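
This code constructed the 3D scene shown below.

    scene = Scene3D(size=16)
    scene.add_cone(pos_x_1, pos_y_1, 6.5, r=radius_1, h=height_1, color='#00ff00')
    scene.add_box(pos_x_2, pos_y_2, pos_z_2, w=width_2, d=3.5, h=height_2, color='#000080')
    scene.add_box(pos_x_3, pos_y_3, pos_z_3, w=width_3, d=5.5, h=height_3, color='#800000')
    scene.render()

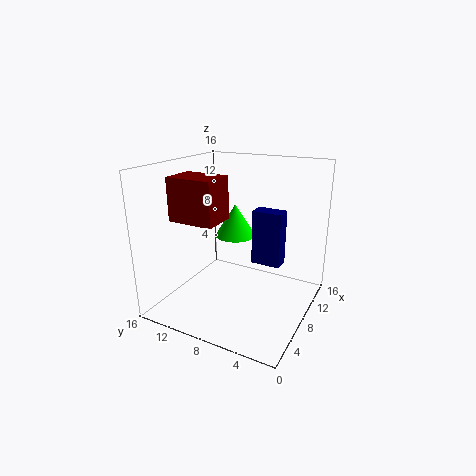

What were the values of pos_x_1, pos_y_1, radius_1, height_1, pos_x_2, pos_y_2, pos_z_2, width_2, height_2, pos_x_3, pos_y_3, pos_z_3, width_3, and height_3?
pos_x_1 = 12; pos_y_1 = 10.5; radius_1 = 2.5; height_1 = 4; pos_x_2 = 10.5; pos_y_2 = 4; pos_z_2 = 4; width_2 = 2; height_2 = 6.5; pos_x_3 = 5.5; pos_y_3 = 10; pos_z_3 = 9.5; width_3 = 4; height_3 = 5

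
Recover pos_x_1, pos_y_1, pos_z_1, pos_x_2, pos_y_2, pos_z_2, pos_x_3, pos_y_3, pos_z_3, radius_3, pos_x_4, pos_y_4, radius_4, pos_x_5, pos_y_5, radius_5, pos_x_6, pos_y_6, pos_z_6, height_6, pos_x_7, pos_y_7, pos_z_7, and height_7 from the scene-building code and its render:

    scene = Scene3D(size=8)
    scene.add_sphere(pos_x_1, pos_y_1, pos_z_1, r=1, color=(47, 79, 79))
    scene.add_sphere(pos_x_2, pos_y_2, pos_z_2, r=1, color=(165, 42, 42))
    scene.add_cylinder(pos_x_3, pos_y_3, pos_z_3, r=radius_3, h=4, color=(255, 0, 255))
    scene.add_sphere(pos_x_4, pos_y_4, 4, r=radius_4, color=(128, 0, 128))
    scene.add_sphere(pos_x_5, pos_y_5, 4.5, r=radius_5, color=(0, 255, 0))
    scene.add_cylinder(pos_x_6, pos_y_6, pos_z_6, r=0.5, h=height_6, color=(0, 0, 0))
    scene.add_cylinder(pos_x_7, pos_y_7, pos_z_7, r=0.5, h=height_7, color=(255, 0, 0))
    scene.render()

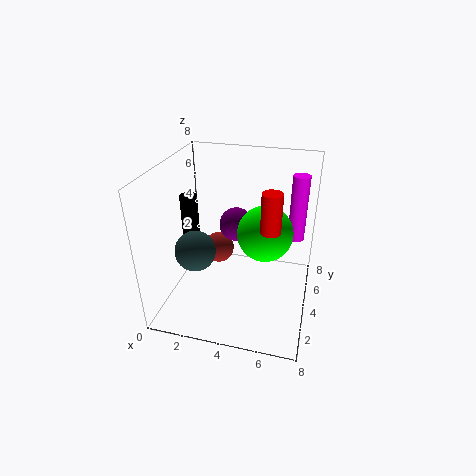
pos_x_1 = 2.5; pos_y_1 = 1.5; pos_z_1 = 4.5; pos_x_2 = 2; pos_y_2 = 6.5; pos_z_2 = 1.5; pos_x_3 = 7; pos_y_3 = 6.5; pos_z_3 = 3; radius_3 = 0.5; pos_x_4 = 3.5; pos_y_4 = 5.5; radius_4 = 1; pos_x_5 = 5.5; pos_y_5 = 4; radius_5 = 1.5; pos_x_6 = 1; pos_y_6 = 4.5; pos_z_6 = 3; height_6 = 3; pos_x_7 = 6; pos_y_7 = 2.5; pos_z_7 = 5.5; height_7 = 2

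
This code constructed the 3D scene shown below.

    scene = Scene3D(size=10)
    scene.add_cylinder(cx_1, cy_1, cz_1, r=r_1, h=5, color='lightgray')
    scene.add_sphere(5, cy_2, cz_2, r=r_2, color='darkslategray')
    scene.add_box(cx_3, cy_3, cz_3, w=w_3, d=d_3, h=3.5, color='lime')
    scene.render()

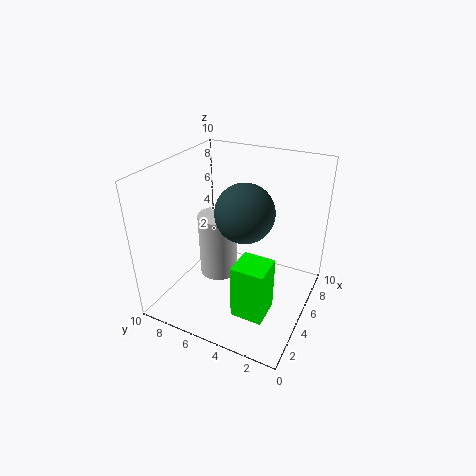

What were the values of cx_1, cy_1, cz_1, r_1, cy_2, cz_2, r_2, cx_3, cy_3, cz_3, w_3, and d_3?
cx_1 = 6.5; cy_1 = 7.5; cz_1 = 0.5; r_1 = 1.5; cy_2 = 4.5; cz_2 = 7; r_2 = 2; cx_3 = 1; cy_3 = 1.5; cz_3 = 2; w_3 = 2; d_3 = 2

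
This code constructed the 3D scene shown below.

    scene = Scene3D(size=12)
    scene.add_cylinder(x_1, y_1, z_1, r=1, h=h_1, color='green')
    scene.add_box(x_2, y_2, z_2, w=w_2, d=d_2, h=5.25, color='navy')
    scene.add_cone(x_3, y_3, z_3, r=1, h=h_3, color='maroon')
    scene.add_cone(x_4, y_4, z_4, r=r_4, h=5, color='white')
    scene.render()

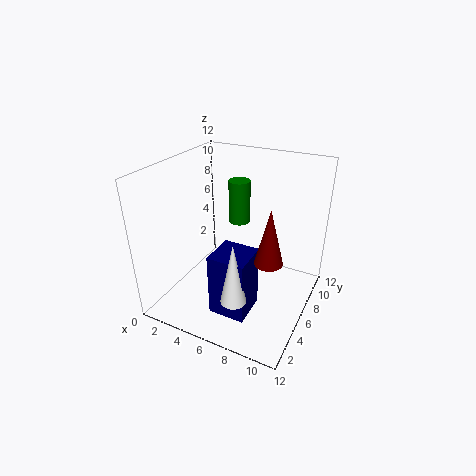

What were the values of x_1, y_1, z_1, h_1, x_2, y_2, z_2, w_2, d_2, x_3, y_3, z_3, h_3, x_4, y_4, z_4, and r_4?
x_1 = 4.25; y_1 = 9.75; z_1 = 5.5; h_1 = 4; x_2 = 5.25; y_2 = 2.25; z_2 = 0.75; w_2 = 3; d_2 = 3; x_3 = 10; y_3 = 2.75; z_3 = 6.75; h_3 = 4; x_4 = 7.5; y_4 = 2.25; z_4 = 2.75; r_4 = 1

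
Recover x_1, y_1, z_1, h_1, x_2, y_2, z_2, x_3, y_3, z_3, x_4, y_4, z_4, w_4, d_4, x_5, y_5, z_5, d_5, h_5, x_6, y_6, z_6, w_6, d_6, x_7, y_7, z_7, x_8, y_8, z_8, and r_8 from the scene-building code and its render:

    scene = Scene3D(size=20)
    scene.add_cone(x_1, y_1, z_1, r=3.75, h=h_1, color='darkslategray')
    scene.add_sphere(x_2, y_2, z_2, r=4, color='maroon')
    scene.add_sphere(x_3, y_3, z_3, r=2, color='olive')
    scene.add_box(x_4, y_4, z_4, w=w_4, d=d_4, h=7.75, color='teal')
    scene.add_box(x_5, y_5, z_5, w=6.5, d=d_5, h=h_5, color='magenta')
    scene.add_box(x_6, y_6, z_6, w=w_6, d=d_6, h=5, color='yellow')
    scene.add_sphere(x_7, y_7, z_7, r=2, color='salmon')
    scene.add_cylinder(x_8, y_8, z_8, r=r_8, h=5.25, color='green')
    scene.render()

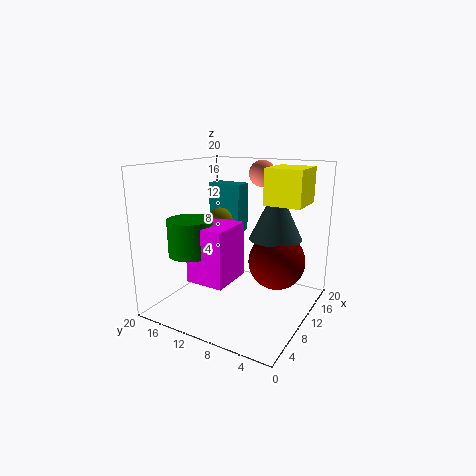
x_1 = 13.75
y_1 = 6
z_1 = 9.5
h_1 = 7.75
x_2 = 12.75
y_2 = 5.25
z_2 = 6.5
x_3 = 14.25
y_3 = 15.75
z_3 = 10.75
x_4 = 15.75
y_4 = 13.25
z_4 = 8.5
w_4 = 3
d_4 = 5.5
x_5 = 6.5
y_5 = 10.75
z_5 = 3.25
d_5 = 5.75
h_5 = 8.25
x_6 = 12
y_6 = 2
z_6 = 14.5
w_6 = 5.75
d_6 = 5.25
x_7 = 17.75
y_7 = 10.25
z_7 = 18
x_8 = 8
y_8 = 16.75
z_8 = 7
r_8 = 3.25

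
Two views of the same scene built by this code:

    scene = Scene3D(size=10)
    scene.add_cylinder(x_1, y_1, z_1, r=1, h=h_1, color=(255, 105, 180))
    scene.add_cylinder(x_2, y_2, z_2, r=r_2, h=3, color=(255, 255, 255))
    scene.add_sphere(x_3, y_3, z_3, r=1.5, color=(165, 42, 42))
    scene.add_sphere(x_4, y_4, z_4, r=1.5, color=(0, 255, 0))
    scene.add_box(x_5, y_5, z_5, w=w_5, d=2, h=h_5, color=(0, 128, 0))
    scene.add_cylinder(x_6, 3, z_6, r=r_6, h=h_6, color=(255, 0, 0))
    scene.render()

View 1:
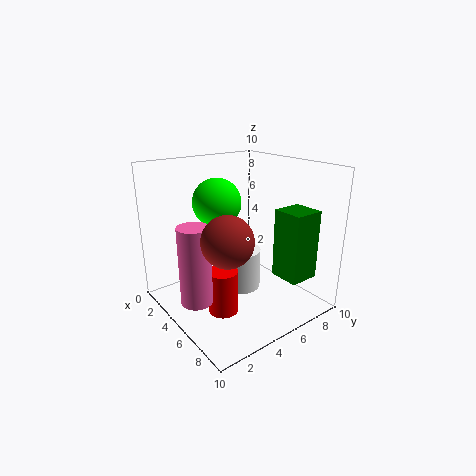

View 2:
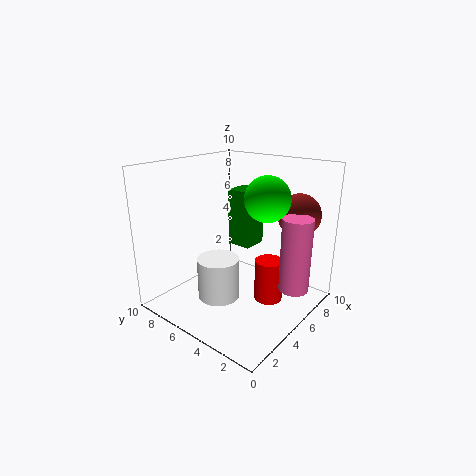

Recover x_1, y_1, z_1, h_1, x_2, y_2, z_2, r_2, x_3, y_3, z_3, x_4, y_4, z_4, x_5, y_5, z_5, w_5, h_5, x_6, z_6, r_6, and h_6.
x_1 = 6
y_1 = 1
z_1 = 2
h_1 = 5
x_2 = 4
y_2 = 6
z_2 = 0.5
r_2 = 1.5
x_3 = 8
y_3 = 2
z_3 = 6.5
x_4 = 5.5
y_4 = 3
z_4 = 8
x_5 = 7.5
y_5 = 6
z_5 = 3
w_5 = 2
h_5 = 4.5
x_6 = 6
z_6 = 0.5
r_6 = 1
h_6 = 3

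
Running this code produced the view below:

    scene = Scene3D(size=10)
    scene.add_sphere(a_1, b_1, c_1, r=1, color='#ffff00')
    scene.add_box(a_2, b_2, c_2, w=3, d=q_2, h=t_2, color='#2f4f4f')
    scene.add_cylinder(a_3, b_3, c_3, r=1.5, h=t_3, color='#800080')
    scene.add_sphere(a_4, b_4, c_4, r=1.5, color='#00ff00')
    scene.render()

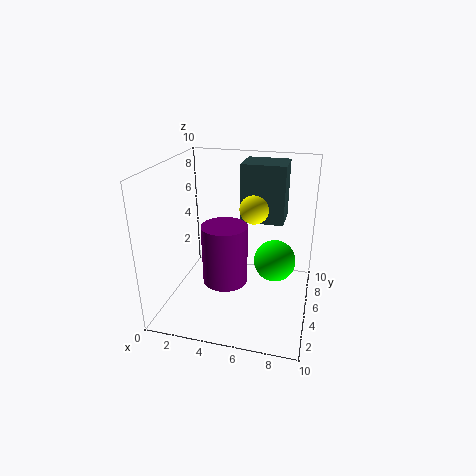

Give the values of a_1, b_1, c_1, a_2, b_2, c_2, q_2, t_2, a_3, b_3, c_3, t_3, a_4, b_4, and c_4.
a_1 = 6, b_1 = 5.5, c_1 = 7, a_2 = 5, b_2 = 5.5, c_2 = 6, q_2 = 2.5, t_2 = 4, a_3 = 4.5, b_3 = 3.5, c_3 = 2.5, t_3 = 4, a_4 = 7.5, b_4 = 6, c_4 = 3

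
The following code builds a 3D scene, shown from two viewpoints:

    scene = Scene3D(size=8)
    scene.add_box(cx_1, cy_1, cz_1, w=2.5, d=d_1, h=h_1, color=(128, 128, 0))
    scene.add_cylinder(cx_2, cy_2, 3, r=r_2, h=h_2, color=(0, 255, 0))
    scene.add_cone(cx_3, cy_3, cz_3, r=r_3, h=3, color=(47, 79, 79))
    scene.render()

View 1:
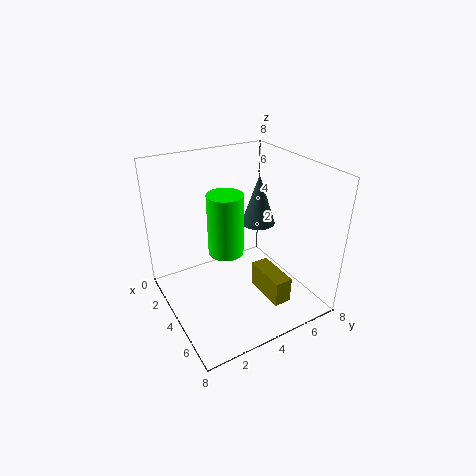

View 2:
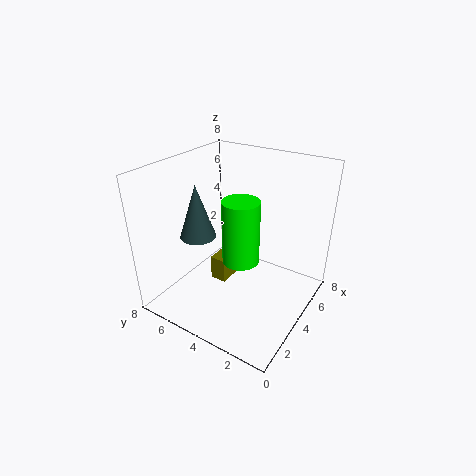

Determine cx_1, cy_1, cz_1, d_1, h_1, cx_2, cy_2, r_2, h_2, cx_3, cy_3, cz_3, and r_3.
cx_1 = 4, cy_1 = 5, cz_1 = 0.5, d_1 = 1, h_1 = 1.5, cx_2 = 3.5, cy_2 = 3.5, r_2 = 1, h_2 = 3.5, cx_3 = 3, cy_3 = 6, cz_3 = 4, r_3 = 1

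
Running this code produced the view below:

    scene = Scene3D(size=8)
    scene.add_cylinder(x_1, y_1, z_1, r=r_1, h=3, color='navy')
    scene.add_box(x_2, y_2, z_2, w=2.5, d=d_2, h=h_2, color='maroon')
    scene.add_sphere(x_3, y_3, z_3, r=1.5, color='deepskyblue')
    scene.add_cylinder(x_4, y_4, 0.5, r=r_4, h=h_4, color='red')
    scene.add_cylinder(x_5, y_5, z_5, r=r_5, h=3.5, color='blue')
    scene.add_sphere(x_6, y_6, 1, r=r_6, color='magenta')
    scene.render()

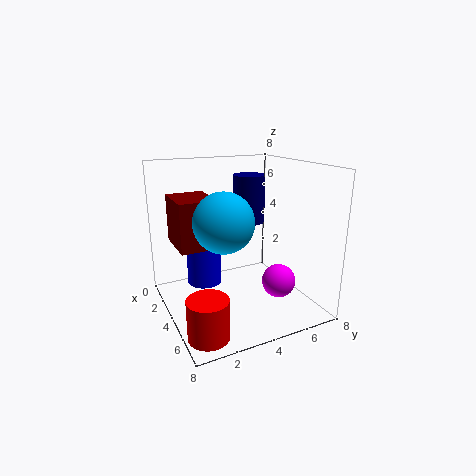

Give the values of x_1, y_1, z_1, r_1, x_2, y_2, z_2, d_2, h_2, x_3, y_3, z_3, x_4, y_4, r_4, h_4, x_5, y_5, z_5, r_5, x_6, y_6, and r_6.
x_1 = 1.5; y_1 = 6; z_1 = 4; r_1 = 1; x_2 = 2.5; y_2 = 0.5; z_2 = 4; d_2 = 2; h_2 = 2.5; x_3 = 5.5; y_3 = 2.5; z_3 = 5.5; x_4 = 7; y_4 = 1; r_4 = 1; h_4 = 2; x_5 = 2.5; y_5 = 2.5; z_5 = 1; r_5 = 1; x_6 = 4.5; y_6 = 6.5; r_6 = 1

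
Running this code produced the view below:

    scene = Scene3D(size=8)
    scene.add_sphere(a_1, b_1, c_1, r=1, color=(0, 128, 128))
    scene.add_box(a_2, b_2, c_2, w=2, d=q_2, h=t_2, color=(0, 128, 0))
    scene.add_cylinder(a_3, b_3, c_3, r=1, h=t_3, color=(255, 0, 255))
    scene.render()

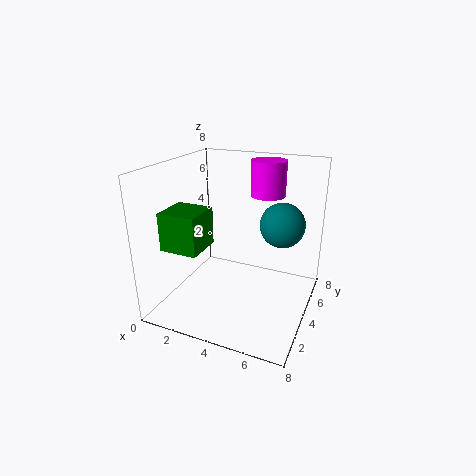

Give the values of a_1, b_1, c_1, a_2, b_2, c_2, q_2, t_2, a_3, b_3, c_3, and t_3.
a_1 = 7; b_1 = 2; c_1 = 6; a_2 = 1; b_2 = 1; c_2 = 4; q_2 = 2; t_2 = 2; a_3 = 5; b_3 = 6; c_3 = 6; t_3 = 2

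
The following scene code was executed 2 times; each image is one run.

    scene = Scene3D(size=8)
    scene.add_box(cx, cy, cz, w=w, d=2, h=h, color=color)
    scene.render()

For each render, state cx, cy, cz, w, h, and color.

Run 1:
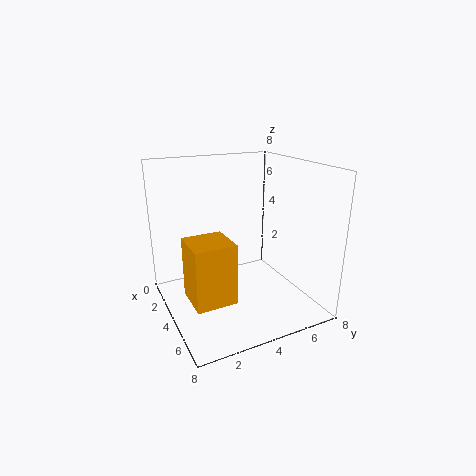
cx = 5, cy = 0.5, cz = 2, w = 2, h = 3, color = 'orange'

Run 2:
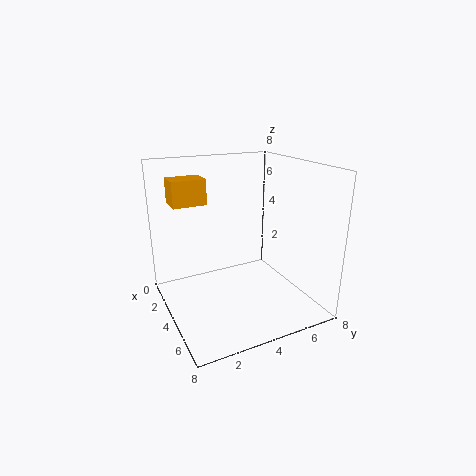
cx = 0.5, cy = 1, cz = 5.5, w = 1.5, h = 1.5, color = 'orange'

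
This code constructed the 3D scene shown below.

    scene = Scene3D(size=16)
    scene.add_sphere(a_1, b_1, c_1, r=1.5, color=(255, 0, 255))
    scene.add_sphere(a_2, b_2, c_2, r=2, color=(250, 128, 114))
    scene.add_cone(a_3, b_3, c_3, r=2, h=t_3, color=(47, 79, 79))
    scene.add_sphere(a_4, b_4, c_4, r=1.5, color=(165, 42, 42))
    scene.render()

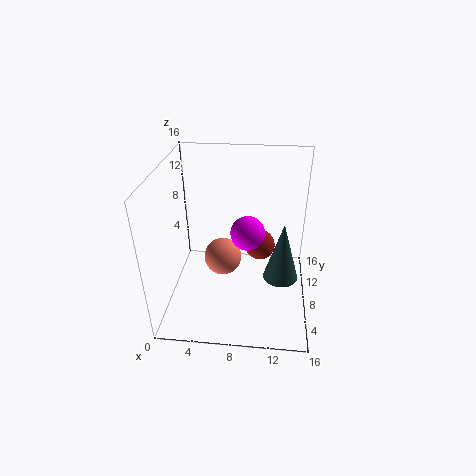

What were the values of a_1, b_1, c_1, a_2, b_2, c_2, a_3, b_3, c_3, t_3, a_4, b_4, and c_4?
a_1 = 9.5, b_1 = 2, c_1 = 12.5, a_2 = 6.5, b_2 = 6.5, c_2 = 6.5, a_3 = 13, b_3 = 8, c_3 = 3, t_3 = 7, a_4 = 10.5, b_4 = 5.5, c_4 = 9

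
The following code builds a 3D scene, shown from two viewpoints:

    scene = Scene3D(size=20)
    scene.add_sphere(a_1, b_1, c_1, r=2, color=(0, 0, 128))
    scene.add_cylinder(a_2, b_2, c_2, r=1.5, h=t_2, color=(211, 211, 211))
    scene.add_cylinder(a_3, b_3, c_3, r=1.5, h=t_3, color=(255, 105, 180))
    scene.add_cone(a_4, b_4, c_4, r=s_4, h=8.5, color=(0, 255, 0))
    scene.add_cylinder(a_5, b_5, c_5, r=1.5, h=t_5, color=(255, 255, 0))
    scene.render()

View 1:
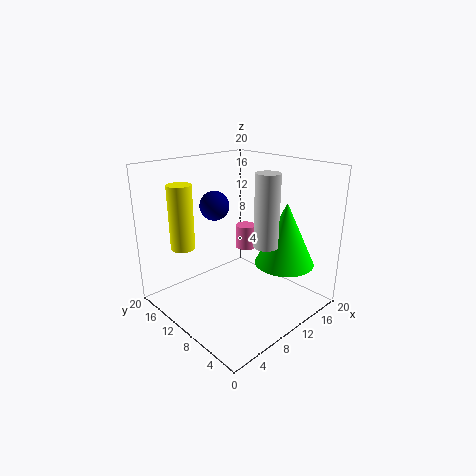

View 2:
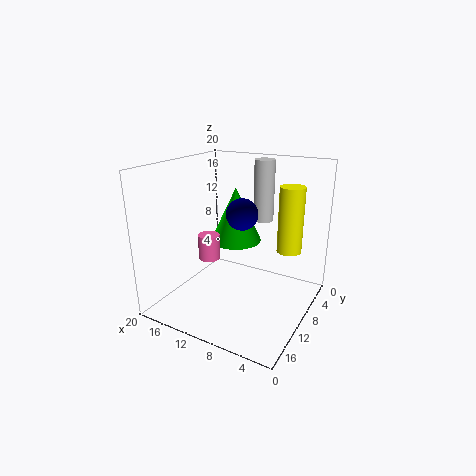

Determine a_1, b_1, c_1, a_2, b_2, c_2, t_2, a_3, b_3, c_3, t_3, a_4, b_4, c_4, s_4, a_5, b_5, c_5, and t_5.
a_1 = 8; b_1 = 12.5; c_1 = 14.5; a_2 = 9; b_2 = 4; c_2 = 11; t_2 = 9; a_3 = 13.5; b_3 = 12; c_3 = 7; t_3 = 3.5; a_4 = 13.5; b_4 = 4.5; c_4 = 7; s_4 = 4; a_5 = 2; b_5 = 11.5; c_5 = 10.5; t_5 = 8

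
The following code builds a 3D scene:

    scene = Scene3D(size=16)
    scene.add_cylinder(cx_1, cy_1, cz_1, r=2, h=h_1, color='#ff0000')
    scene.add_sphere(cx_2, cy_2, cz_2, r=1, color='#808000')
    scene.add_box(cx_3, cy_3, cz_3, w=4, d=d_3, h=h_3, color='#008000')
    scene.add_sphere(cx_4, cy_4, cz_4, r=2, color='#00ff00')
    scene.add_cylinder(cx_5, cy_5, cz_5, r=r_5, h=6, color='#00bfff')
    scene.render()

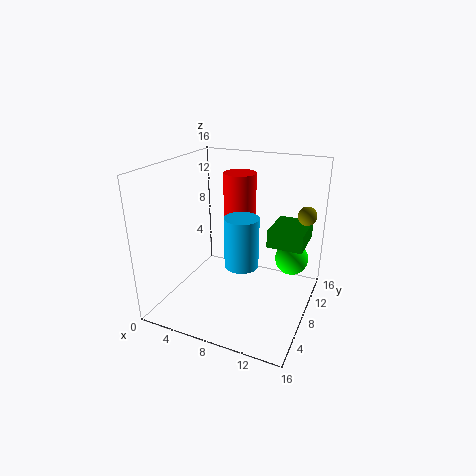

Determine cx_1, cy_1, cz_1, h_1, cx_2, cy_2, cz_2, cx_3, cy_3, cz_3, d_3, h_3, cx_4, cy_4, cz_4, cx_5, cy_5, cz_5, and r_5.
cx_1 = 6, cy_1 = 13, cz_1 = 6, h_1 = 8, cx_2 = 15, cy_2 = 10, cz_2 = 11, cx_3 = 11, cy_3 = 9, cz_3 = 7, d_3 = 5, h_3 = 2, cx_4 = 13, cy_4 = 13, cz_4 = 4, cx_5 = 8, cy_5 = 9, cz_5 = 4, r_5 = 2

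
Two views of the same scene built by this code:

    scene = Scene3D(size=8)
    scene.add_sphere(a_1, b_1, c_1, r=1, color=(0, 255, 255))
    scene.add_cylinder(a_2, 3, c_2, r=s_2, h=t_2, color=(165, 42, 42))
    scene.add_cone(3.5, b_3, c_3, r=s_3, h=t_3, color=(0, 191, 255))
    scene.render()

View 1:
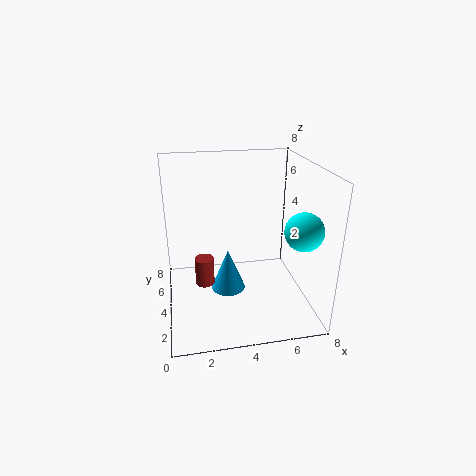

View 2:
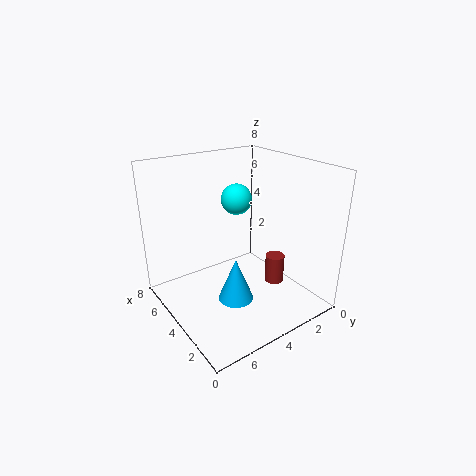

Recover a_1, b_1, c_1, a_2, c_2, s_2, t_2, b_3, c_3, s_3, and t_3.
a_1 = 7, b_1 = 2, c_1 = 5, a_2 = 2, c_2 = 2, s_2 = 0.5, t_2 = 1.5, b_3 = 4.5, c_3 = 0.5, s_3 = 1, t_3 = 2.5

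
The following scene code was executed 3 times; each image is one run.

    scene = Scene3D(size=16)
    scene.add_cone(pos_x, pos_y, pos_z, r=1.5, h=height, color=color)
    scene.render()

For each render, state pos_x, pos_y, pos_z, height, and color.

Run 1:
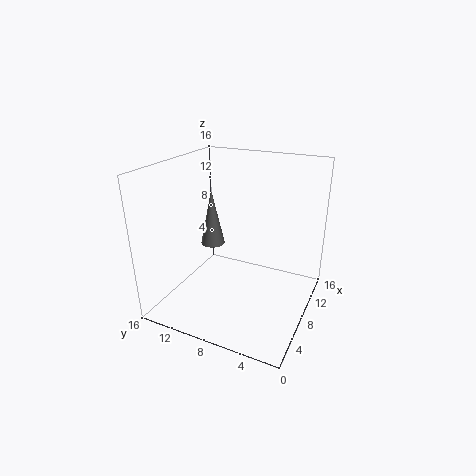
pos_x = 11; pos_y = 13; pos_z = 5; height = 7; color = 'gray'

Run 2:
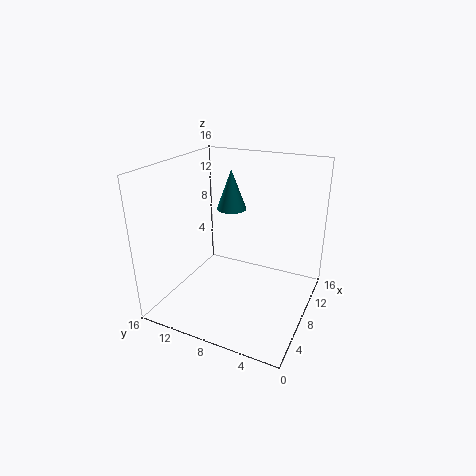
pos_x = 6.5; pos_y = 8; pos_z = 12; height = 4; color = 'teal'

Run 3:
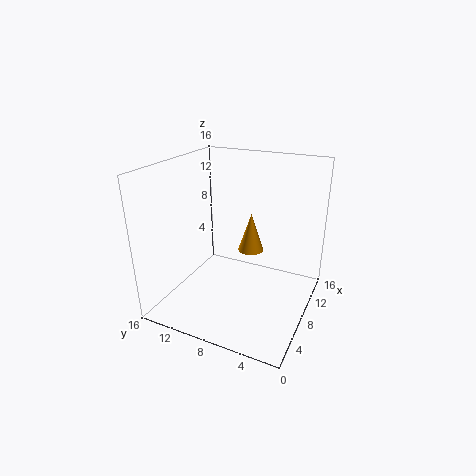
pos_x = 10.5; pos_y = 7.5; pos_z = 5.5; height = 4.5; color = 'orange'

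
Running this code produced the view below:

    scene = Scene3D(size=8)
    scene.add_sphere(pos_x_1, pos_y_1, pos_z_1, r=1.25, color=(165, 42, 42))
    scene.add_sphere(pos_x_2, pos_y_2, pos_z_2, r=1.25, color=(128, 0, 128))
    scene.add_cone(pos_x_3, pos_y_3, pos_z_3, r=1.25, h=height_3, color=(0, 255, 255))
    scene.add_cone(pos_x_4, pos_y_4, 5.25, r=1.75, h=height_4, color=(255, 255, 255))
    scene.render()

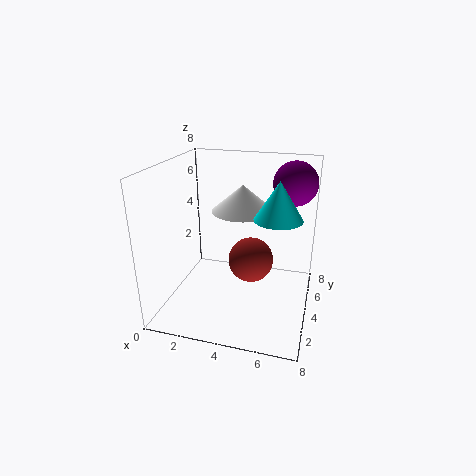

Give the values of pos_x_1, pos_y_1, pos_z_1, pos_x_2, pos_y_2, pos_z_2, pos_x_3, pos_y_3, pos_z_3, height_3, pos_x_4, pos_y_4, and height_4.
pos_x_1 = 4.75, pos_y_1 = 4, pos_z_1 = 2.75, pos_x_2 = 6.75, pos_y_2 = 6, pos_z_2 = 6.75, pos_x_3 = 6.25, pos_y_3 = 3.5, pos_z_3 = 5.5, height_3 = 2, pos_x_4 = 4, pos_y_4 = 5, height_4 = 1.5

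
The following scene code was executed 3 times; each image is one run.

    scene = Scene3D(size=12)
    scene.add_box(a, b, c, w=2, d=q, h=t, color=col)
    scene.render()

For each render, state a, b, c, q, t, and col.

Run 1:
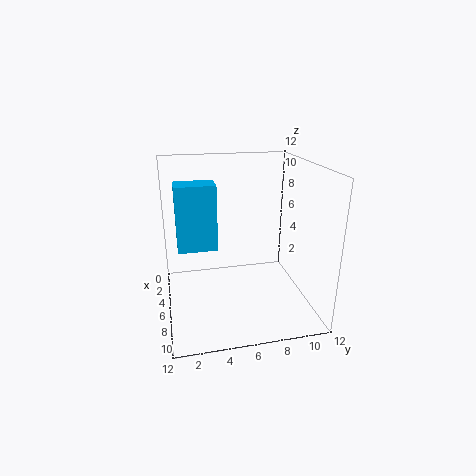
a = 6, b = 1, c = 6, q = 3, t = 5, col = 'deepskyblue'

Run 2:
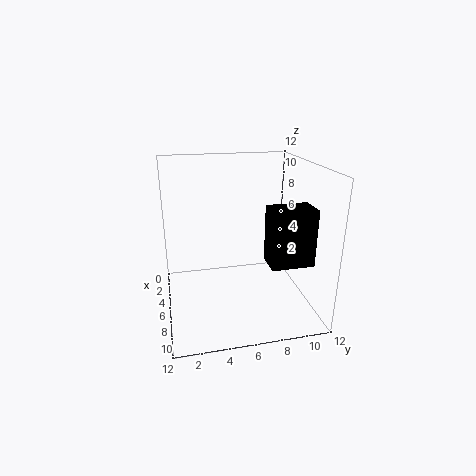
a = 10, b = 7, c = 6, q = 3, t = 4, col = 'black'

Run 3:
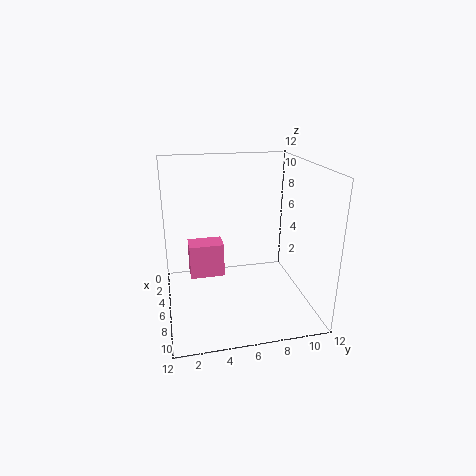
a = 3, b = 2, c = 2, q = 3, t = 3, col = 'hotpink'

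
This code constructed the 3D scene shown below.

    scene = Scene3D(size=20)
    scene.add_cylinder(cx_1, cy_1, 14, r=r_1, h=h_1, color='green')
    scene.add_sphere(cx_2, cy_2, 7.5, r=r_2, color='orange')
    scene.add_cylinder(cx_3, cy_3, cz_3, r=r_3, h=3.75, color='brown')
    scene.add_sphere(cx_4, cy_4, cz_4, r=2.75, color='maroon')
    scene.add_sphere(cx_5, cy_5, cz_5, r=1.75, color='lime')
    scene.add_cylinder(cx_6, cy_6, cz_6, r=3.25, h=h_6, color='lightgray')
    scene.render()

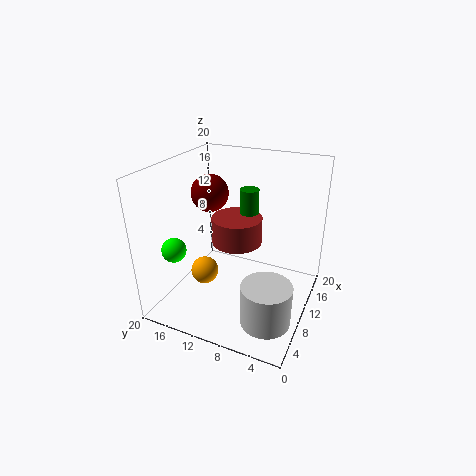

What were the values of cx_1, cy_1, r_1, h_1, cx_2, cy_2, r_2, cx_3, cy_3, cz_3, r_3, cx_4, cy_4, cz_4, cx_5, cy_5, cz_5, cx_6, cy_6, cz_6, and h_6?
cx_1 = 10.25
cy_1 = 8.5
r_1 = 1.25
h_1 = 3.25
cx_2 = 4.5
cy_2 = 12.25
r_2 = 1.75
cx_3 = 10.75
cy_3 = 10.5
cz_3 = 9
r_3 = 3.5
cx_4 = 12.75
cy_4 = 15.75
cz_4 = 14.75
cx_5 = 6.25
cy_5 = 18.25
cz_5 = 8
cx_6 = 4.75
cy_6 = 3.75
cz_6 = 1.75
h_6 = 5.5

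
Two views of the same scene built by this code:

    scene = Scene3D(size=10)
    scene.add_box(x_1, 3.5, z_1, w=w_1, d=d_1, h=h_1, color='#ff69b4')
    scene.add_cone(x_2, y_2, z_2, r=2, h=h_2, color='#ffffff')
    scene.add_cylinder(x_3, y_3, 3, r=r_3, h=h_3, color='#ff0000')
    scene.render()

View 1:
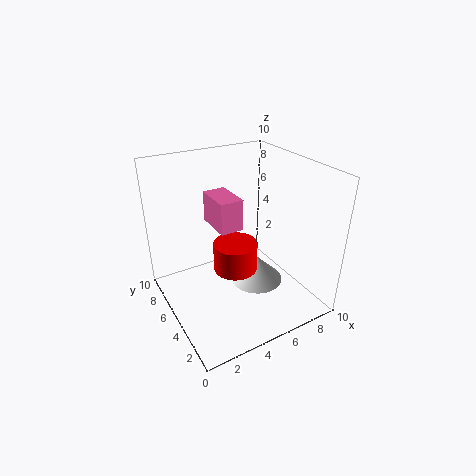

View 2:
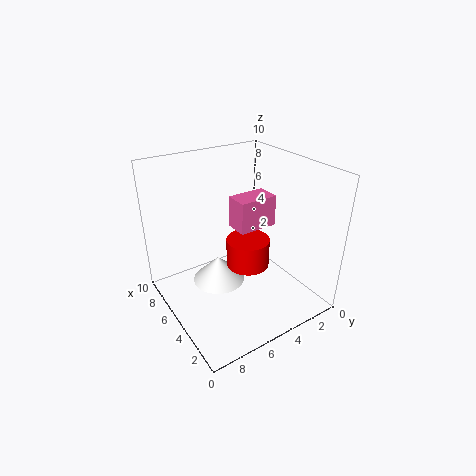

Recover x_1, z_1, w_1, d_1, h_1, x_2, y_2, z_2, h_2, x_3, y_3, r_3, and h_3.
x_1 = 3; z_1 = 6.5; w_1 = 1.5; d_1 = 2.5; h_1 = 2; x_2 = 7; y_2 = 5.5; z_2 = 0.5; h_2 = 2; x_3 = 4.5; y_3 = 4.5; r_3 = 1.5; h_3 = 2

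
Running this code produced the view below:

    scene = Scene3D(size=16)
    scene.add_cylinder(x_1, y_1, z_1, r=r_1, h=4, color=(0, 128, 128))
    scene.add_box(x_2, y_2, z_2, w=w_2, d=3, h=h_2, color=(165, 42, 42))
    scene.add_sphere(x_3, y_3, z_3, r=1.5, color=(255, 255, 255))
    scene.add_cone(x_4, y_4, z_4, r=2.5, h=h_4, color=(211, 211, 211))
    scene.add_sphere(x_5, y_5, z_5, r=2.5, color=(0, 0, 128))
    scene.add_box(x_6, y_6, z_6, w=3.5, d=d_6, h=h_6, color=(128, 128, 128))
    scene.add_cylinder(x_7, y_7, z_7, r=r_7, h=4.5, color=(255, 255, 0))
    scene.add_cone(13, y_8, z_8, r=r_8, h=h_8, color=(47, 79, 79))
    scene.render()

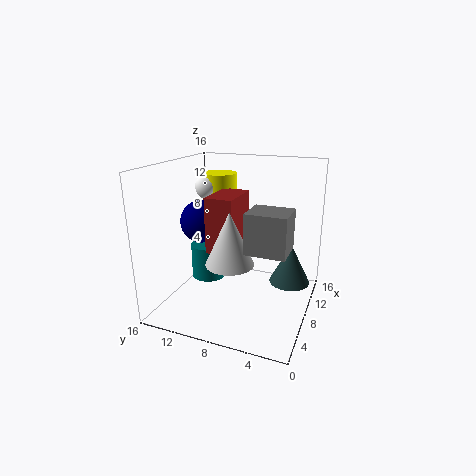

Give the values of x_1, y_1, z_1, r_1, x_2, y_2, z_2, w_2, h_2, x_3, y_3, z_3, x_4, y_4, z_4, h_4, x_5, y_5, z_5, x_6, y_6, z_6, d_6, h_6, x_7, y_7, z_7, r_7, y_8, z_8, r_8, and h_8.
x_1 = 8.5; y_1 = 12; z_1 = 2.5; r_1 = 2; x_2 = 5; y_2 = 7.5; z_2 = 7; w_2 = 5; h_2 = 6; x_3 = 10; y_3 = 12.5; z_3 = 13; x_4 = 4.5; y_4 = 7.5; z_4 = 6.5; h_4 = 5.5; x_5 = 9; y_5 = 13; z_5 = 9; x_6 = 3; y_6 = 1.5; z_6 = 8.5; d_6 = 4; h_6 = 4; x_7 = 11; y_7 = 11.5; z_7 = 10; r_7 = 2; y_8 = 3; z_8 = 1; r_8 = 2.5; h_8 = 5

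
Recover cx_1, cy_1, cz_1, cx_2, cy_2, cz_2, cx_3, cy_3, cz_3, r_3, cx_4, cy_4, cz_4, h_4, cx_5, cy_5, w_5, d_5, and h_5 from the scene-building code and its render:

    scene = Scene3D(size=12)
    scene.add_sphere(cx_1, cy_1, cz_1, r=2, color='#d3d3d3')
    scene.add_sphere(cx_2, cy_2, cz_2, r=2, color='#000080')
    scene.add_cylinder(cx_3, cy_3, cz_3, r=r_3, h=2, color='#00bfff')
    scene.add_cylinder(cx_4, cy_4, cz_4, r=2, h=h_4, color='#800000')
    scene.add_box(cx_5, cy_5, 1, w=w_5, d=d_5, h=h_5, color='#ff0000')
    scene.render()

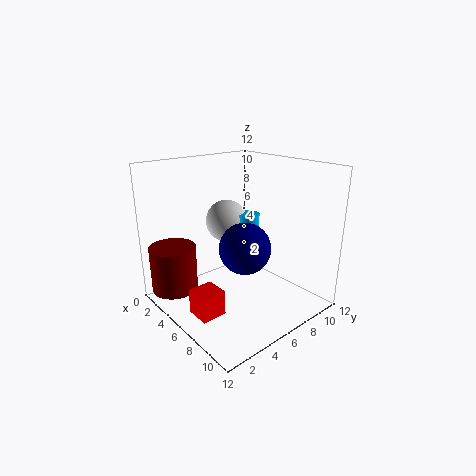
cx_1 = 2, cy_1 = 8, cz_1 = 6, cx_2 = 8, cy_2 = 5, cz_2 = 6, cx_3 = 4, cy_3 = 9, cz_3 = 5, r_3 = 1, cx_4 = 2, cy_4 = 2, cz_4 = 1, h_4 = 4, cx_5 = 6, cy_5 = 1, w_5 = 2, d_5 = 2, h_5 = 2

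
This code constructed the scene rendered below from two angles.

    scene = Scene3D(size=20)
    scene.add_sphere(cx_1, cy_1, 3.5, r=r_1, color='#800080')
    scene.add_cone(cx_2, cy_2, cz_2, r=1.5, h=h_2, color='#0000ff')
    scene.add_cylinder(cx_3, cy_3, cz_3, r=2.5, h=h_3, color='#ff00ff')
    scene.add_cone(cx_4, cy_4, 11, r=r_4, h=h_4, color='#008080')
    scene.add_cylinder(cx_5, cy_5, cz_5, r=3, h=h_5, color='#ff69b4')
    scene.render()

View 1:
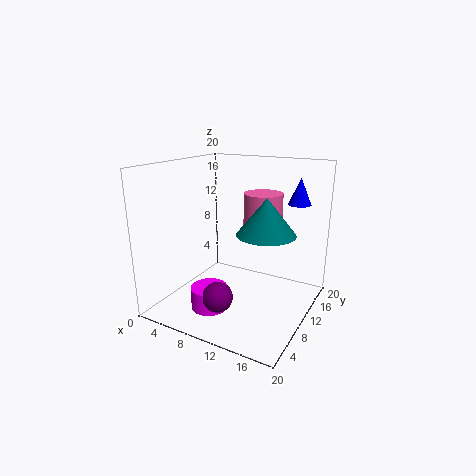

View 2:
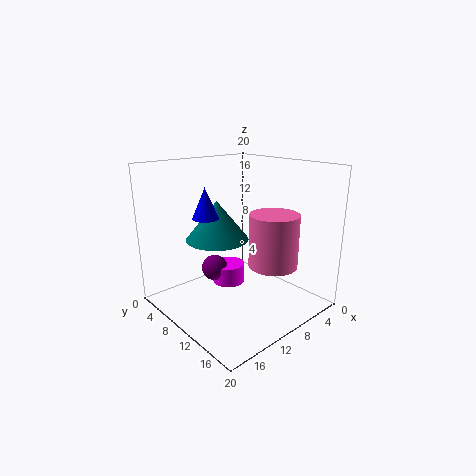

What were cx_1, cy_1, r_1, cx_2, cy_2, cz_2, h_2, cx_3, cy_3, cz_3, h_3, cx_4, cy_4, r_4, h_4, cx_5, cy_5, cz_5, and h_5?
cx_1 = 10, cy_1 = 4.5, r_1 = 2, cx_2 = 17.5, cy_2 = 13, cz_2 = 15, h_2 = 3.5, cx_3 = 8, cy_3 = 5.5, cz_3 = 1, h_3 = 3, cx_4 = 14, cy_4 = 10.5, r_4 = 4, h_4 = 5, cx_5 = 10.5, cy_5 = 17, cz_5 = 8.5, h_5 = 6.5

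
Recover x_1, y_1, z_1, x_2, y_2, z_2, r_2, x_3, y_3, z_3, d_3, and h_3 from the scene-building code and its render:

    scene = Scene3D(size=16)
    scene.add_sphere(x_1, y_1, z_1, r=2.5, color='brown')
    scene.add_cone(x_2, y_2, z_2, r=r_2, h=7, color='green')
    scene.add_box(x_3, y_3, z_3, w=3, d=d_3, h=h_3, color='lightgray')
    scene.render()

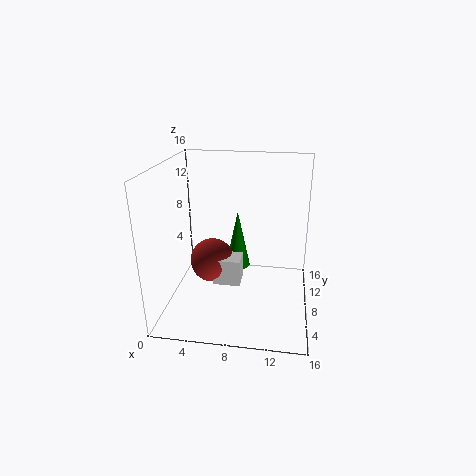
x_1 = 5, y_1 = 8, z_1 = 5, x_2 = 7.5, y_2 = 11, z_2 = 3, r_2 = 1.5, x_3 = 5.5, y_3 = 6, z_3 = 3, d_3 = 2.5, h_3 = 3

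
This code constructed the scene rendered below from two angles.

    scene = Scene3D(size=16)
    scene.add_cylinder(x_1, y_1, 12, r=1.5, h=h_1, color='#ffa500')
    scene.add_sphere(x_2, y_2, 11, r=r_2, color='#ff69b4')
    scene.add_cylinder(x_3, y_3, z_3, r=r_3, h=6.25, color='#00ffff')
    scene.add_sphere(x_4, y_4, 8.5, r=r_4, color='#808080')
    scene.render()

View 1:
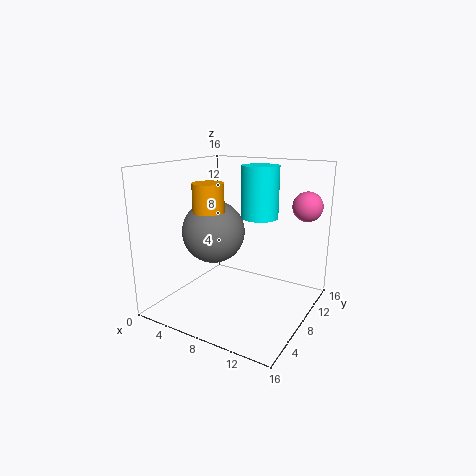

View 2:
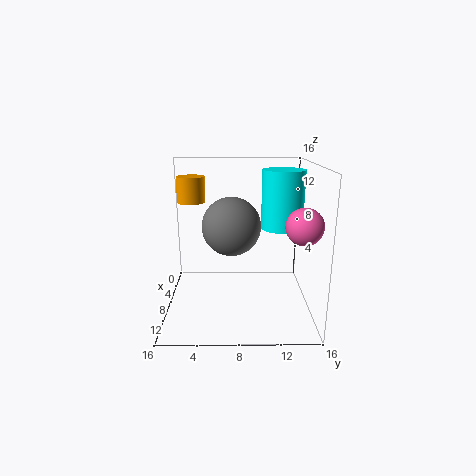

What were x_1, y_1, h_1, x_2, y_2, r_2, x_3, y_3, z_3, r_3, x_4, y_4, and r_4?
x_1 = 7.75
y_1 = 3
h_1 = 2.75
x_2 = 13.75
y_2 = 14
r_2 = 1.75
x_3 = 8.25
y_3 = 12.75
z_3 = 9.25
r_3 = 2.25
x_4 = 5.25
y_4 = 7.25
r_4 = 3.5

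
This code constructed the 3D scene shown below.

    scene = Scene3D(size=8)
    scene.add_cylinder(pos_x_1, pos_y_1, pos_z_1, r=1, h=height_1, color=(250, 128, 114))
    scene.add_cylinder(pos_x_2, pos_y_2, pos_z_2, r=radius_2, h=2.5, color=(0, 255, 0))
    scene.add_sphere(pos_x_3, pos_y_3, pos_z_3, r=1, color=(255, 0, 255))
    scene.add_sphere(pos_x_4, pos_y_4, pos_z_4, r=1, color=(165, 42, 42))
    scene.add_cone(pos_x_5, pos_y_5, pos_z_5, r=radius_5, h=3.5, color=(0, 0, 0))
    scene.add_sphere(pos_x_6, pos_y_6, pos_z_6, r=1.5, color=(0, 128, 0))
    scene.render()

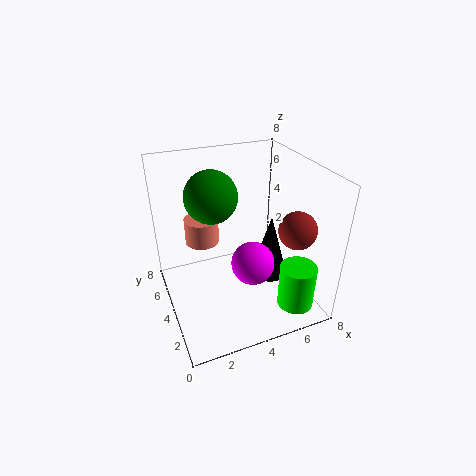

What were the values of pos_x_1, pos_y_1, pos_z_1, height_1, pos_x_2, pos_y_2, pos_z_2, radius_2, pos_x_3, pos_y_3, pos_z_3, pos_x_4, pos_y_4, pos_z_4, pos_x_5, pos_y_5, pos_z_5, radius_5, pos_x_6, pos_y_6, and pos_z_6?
pos_x_1 = 2.5
pos_y_1 = 6
pos_z_1 = 3
height_1 = 1.5
pos_x_2 = 6.5
pos_y_2 = 1.5
pos_z_2 = 0.5
radius_2 = 1
pos_x_3 = 3.5
pos_y_3 = 1
pos_z_3 = 4.5
pos_x_4 = 6.5
pos_y_4 = 2
pos_z_4 = 5
pos_x_5 = 5.5
pos_y_5 = 3
pos_z_5 = 2
radius_5 = 1
pos_x_6 = 3
pos_y_6 = 5.5
pos_z_6 = 6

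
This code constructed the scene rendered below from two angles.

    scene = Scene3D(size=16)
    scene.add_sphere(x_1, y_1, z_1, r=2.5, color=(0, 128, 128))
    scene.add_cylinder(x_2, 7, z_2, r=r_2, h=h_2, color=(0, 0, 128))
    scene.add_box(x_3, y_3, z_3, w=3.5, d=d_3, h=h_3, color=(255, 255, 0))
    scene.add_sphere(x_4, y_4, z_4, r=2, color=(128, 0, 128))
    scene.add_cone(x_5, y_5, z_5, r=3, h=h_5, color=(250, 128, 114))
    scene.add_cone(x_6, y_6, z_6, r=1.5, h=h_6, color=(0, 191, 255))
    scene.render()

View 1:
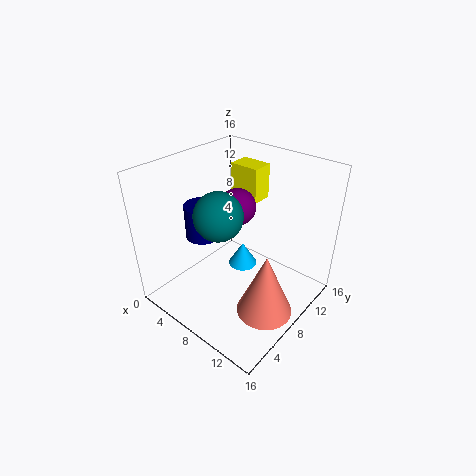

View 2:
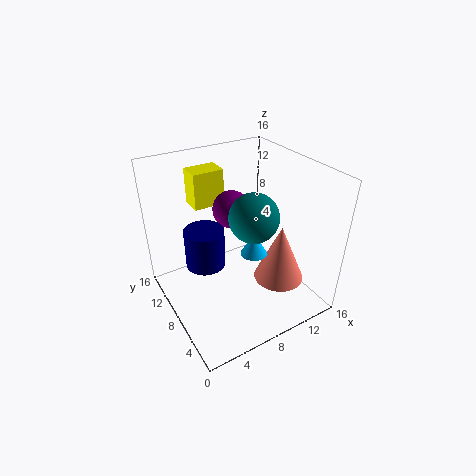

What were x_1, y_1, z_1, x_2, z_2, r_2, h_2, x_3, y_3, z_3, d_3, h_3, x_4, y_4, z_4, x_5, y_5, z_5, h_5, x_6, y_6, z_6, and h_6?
x_1 = 8, y_1 = 5, z_1 = 12, x_2 = 3.5, z_2 = 7, r_2 = 2, h_2 = 4, x_3 = 4.5, y_3 = 11, z_3 = 11, d_3 = 2.5, h_3 = 4, x_4 = 7.5, y_4 = 8.5, z_4 = 11.5, x_5 = 13, y_5 = 6.5, z_5 = 1.5, h_5 = 7, x_6 = 9.5, y_6 = 7, z_6 = 6, h_6 = 2.5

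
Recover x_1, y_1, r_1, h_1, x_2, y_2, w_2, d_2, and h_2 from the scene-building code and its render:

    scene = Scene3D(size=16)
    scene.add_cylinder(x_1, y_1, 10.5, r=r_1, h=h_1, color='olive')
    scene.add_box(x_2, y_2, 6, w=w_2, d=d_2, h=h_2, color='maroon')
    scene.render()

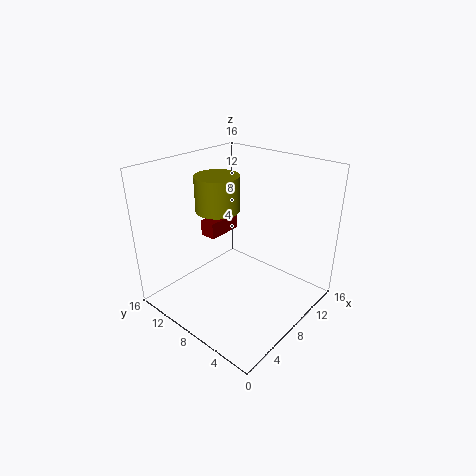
x_1 = 8
y_1 = 11
r_1 = 2.5
h_1 = 4
x_2 = 8.5
y_2 = 12.5
w_2 = 4.5
d_2 = 2
h_2 = 2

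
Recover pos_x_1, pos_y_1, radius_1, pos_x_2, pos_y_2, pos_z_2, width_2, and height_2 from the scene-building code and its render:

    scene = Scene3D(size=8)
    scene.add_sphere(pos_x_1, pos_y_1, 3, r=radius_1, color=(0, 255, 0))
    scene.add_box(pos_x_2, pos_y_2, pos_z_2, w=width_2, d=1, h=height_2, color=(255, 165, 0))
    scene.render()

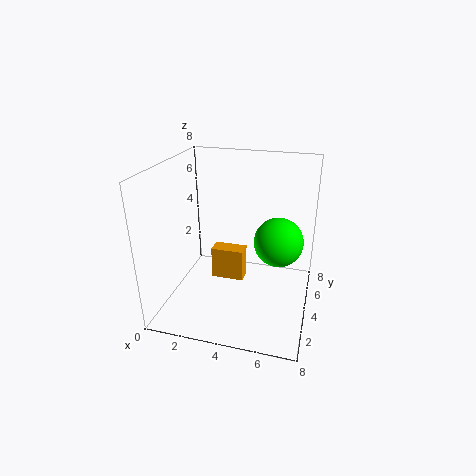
pos_x_1 = 6; pos_y_1 = 6; radius_1 = 1.5; pos_x_2 = 2; pos_y_2 = 5; pos_z_2 = 0.5; width_2 = 2; height_2 = 2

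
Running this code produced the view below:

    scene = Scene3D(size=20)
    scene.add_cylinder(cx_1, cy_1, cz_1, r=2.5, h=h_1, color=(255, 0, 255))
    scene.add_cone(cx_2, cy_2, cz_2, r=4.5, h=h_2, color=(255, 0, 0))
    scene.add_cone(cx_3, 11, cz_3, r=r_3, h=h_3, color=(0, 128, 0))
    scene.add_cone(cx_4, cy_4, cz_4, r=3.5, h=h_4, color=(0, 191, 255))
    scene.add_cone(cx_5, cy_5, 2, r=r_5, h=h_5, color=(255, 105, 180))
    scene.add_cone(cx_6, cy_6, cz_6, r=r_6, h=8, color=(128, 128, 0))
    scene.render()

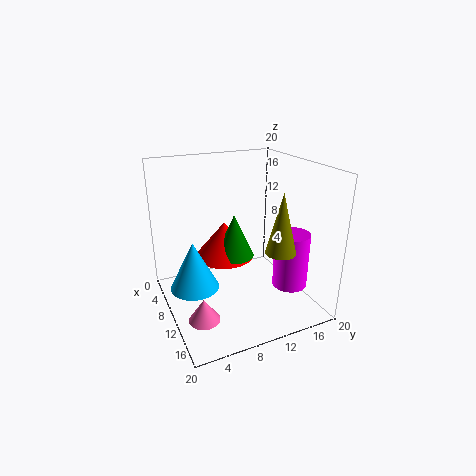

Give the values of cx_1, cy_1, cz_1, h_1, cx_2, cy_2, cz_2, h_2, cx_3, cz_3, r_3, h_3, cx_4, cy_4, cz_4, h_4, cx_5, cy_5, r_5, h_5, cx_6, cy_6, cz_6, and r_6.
cx_1 = 13
cy_1 = 17
cz_1 = 2.5
h_1 = 8
cx_2 = 5
cy_2 = 10
cz_2 = 5
h_2 = 5.5
cx_3 = 6.5
cz_3 = 5.5
r_3 = 3
h_3 = 6.5
cx_4 = 8
cy_4 = 4
cz_4 = 2.5
h_4 = 7
cx_5 = 15
cy_5 = 3
r_5 = 2
h_5 = 3
cx_6 = 15.5
cy_6 = 13.5
cz_6 = 9.5
r_6 = 2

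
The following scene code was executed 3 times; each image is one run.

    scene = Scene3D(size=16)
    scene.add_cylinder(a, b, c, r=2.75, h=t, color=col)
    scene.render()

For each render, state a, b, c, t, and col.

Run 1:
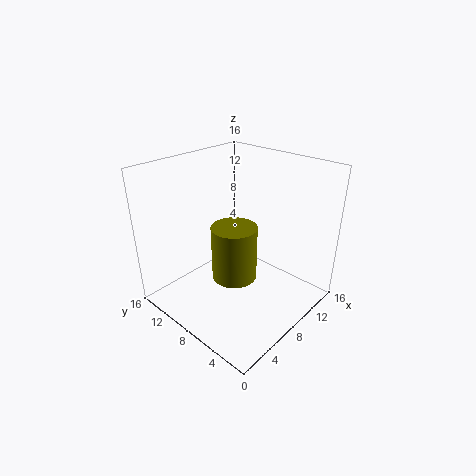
a = 9.25; b = 9.75; c = 1.5; t = 6.75; col = 'olive'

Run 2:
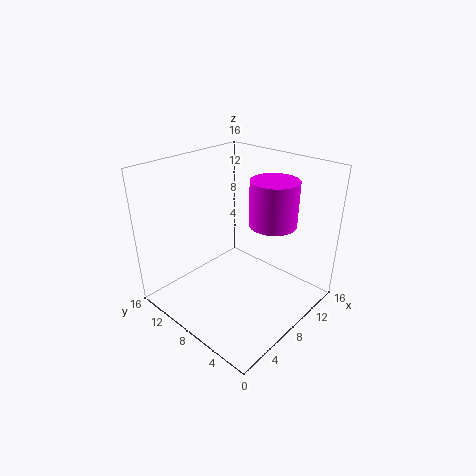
a = 12; b = 6.25; c = 8.75; t = 5.25; col = 'magenta'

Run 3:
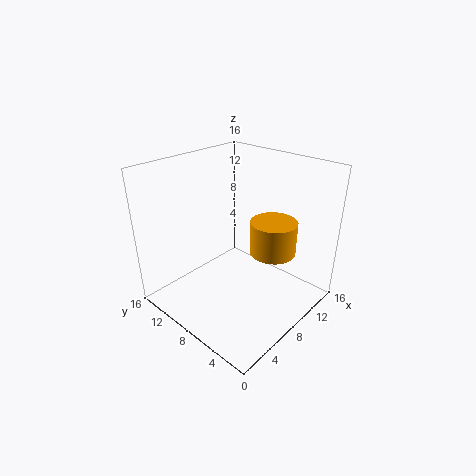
a = 12.25; b = 6.25; c = 5; t = 4; col = 'orange'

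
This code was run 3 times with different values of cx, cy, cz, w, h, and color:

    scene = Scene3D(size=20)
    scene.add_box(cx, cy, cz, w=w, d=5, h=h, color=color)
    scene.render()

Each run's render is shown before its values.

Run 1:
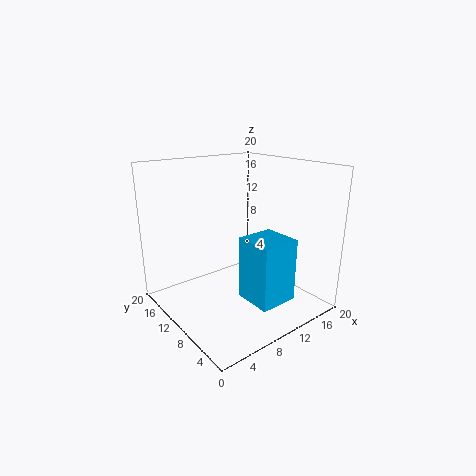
cx = 7
cy = 1
cz = 4
w = 5
h = 8
color = 'deepskyblue'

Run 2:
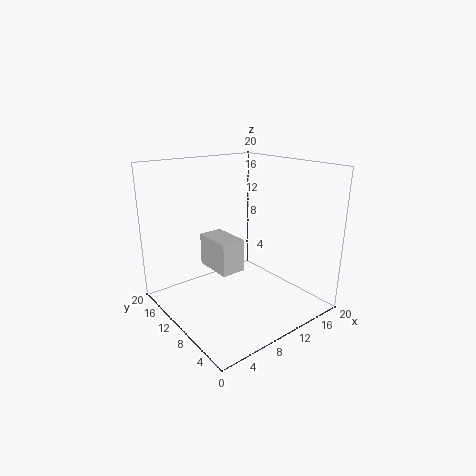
cx = 4
cy = 5
cz = 8
w = 3
h = 4
color = 'lightgray'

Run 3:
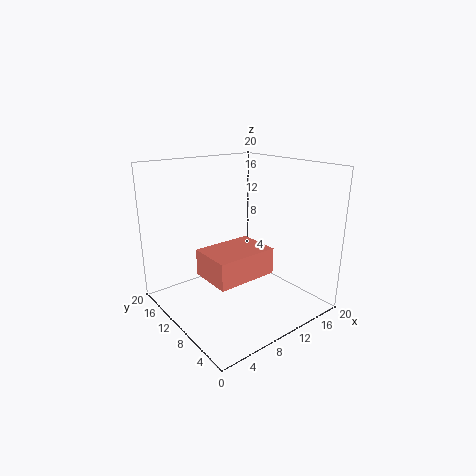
cx = 1
cy = 1
cz = 9
w = 7
h = 3
color = 'salmon'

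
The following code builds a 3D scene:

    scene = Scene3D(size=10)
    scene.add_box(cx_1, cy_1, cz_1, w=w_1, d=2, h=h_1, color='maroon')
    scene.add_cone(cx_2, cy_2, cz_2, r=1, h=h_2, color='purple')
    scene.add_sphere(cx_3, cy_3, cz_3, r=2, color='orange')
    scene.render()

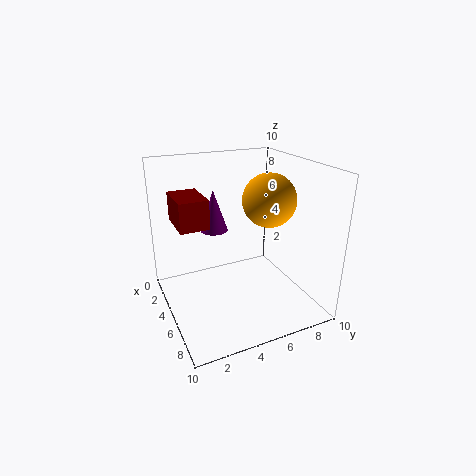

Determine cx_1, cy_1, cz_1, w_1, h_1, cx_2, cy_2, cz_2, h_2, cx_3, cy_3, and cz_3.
cx_1 = 2; cy_1 = 1; cz_1 = 6; w_1 = 3; h_1 = 2; cx_2 = 3; cy_2 = 4; cz_2 = 5; h_2 = 3; cx_3 = 4; cy_3 = 8; cz_3 = 7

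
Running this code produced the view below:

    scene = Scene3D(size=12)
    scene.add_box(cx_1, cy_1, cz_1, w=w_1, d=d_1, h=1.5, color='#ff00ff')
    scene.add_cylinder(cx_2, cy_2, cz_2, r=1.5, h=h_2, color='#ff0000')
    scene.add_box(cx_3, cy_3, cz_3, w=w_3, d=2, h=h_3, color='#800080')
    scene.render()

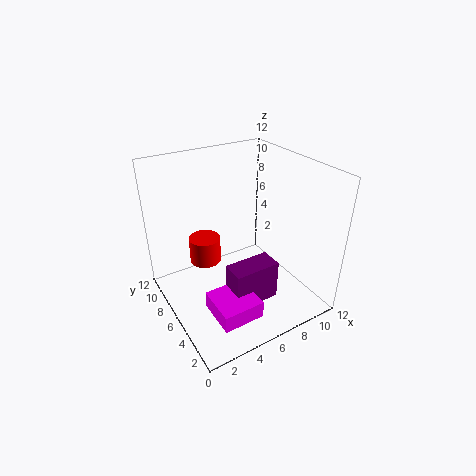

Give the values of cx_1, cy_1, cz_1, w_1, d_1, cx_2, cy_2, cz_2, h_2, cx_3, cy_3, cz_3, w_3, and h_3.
cx_1 = 2.5, cy_1 = 2, cz_1 = 0.5, w_1 = 3.5, d_1 = 3.5, cx_2 = 5, cy_2 = 10.5, cz_2 = 1.5, h_2 = 2.5, cx_3 = 4.5, cy_3 = 3.5, cz_3 = 0.5, w_3 = 4, h_3 = 3.5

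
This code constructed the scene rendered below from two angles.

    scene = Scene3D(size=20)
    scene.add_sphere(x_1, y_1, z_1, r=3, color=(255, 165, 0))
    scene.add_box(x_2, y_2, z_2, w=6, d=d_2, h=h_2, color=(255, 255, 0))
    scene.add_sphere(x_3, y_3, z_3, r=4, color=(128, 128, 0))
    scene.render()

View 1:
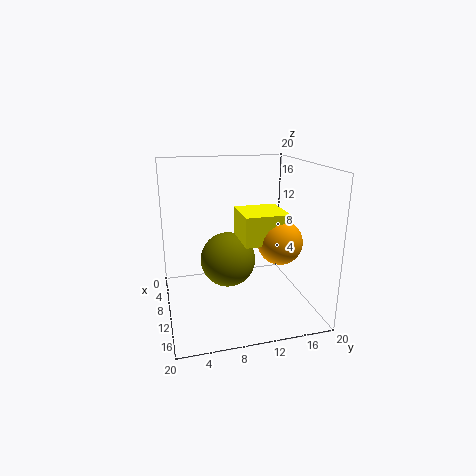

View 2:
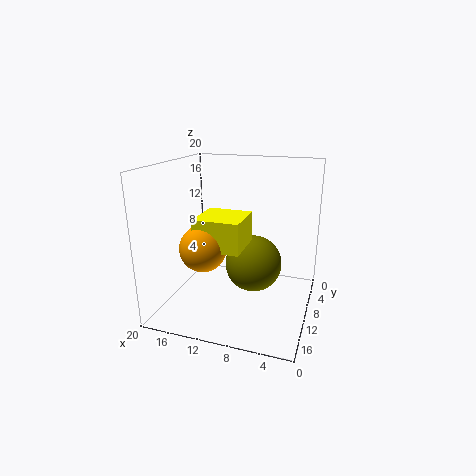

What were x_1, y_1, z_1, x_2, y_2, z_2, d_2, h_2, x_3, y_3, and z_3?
x_1 = 13; y_1 = 15; z_1 = 10; x_2 = 8; y_2 = 10; z_2 = 10; d_2 = 6; h_2 = 4; x_3 = 8; y_3 = 9; z_3 = 6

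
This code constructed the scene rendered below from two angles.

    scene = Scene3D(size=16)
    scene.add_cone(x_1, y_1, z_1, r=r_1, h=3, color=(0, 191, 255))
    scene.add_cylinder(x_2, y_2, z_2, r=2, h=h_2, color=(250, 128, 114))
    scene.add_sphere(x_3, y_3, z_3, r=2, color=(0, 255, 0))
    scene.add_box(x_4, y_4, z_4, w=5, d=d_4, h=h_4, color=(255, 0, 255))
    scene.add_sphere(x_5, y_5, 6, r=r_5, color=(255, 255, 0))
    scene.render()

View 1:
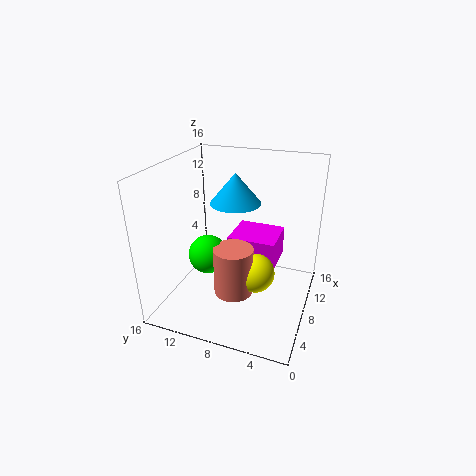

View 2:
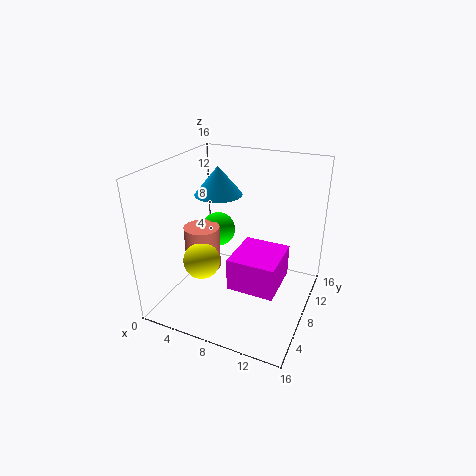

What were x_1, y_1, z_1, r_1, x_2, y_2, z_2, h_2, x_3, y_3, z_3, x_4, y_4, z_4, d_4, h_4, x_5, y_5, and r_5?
x_1 = 6; y_1 = 7.5; z_1 = 13; r_1 = 2.5; x_2 = 4; y_2 = 7; z_2 = 4; h_2 = 5; x_3 = 4.5; y_3 = 10; z_3 = 7.5; x_4 = 8.5; y_4 = 4; z_4 = 4; d_4 = 5.5; h_4 = 3.5; x_5 = 5; y_5 = 5; r_5 = 2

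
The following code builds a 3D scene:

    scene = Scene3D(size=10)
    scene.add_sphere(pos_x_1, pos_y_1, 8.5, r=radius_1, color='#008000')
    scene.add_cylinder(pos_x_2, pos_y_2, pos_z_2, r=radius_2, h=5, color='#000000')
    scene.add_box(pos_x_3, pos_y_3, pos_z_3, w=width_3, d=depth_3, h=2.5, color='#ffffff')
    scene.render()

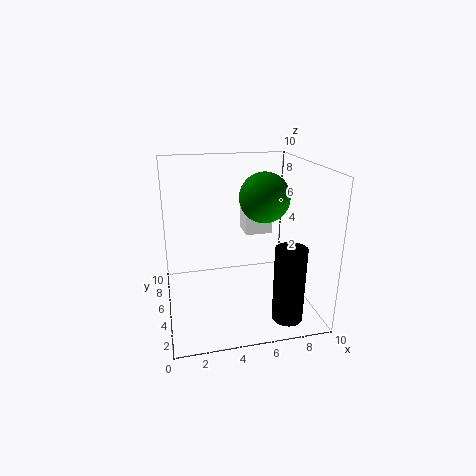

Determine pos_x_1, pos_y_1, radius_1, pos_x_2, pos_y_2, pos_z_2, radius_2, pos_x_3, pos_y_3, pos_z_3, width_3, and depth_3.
pos_x_1 = 6, pos_y_1 = 2.5, radius_1 = 1.5, pos_x_2 = 7.5, pos_y_2 = 1.5, pos_z_2 = 0.5, radius_2 = 1, pos_x_3 = 6, pos_y_3 = 6.5, pos_z_3 = 4.5, width_3 = 2, depth_3 = 2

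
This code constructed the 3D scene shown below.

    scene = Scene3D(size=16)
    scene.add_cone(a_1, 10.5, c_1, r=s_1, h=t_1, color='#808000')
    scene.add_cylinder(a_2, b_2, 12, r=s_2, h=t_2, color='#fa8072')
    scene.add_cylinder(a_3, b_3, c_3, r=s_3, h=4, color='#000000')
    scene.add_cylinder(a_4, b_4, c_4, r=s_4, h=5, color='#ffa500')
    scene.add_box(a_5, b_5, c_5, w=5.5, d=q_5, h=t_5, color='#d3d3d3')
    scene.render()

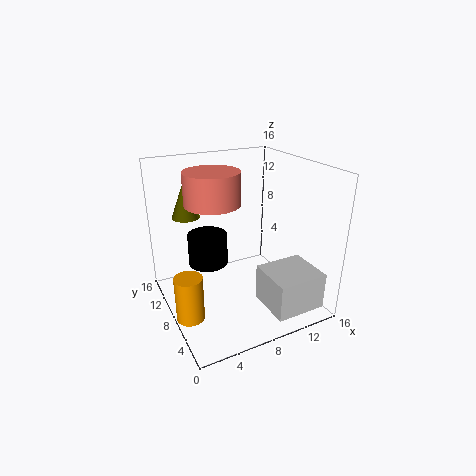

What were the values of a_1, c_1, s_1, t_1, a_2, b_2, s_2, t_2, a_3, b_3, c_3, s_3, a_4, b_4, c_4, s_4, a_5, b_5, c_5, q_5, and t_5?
a_1 = 3, c_1 = 10.5, s_1 = 1.5, t_1 = 4, a_2 = 5.5, b_2 = 9, s_2 = 3, t_2 = 3.5, a_3 = 6.5, b_3 = 13.5, c_3 = 2.5, s_3 = 2.5, a_4 = 1.5, b_4 = 6.5, c_4 = 0.5, s_4 = 1.5, a_5 = 9, b_5 = 0.5, c_5 = 1.5, q_5 = 5, t_5 = 4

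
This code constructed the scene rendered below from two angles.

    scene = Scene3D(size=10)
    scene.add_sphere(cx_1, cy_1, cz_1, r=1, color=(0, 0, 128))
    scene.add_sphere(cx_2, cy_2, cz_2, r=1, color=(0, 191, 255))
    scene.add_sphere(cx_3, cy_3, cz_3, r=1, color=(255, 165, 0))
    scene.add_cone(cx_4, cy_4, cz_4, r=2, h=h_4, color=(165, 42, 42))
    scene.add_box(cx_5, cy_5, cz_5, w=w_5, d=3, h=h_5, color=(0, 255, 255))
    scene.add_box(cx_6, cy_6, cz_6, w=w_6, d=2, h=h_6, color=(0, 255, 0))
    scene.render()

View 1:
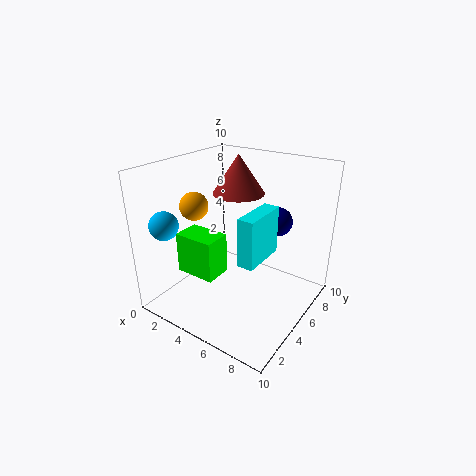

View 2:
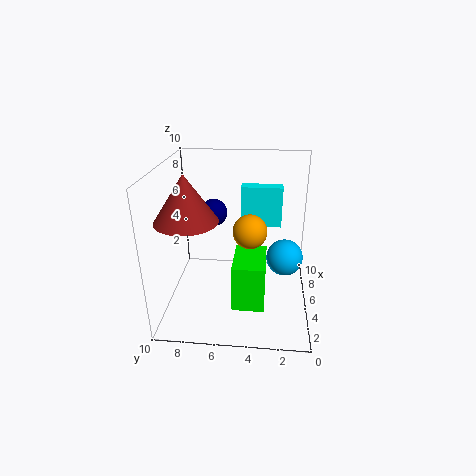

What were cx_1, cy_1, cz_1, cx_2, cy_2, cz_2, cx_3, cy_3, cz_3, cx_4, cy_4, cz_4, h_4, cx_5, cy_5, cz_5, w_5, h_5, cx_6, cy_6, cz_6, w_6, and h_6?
cx_1 = 7
cy_1 = 7
cz_1 = 6
cx_2 = 1
cy_2 = 2
cz_2 = 6
cx_3 = 2
cy_3 = 4
cz_3 = 7
cx_4 = 3
cy_4 = 8
cz_4 = 7
h_4 = 3
cx_5 = 7
cy_5 = 2
cz_5 = 5
w_5 = 1
h_5 = 3
cx_6 = 1
cy_6 = 3
cz_6 = 2
w_6 = 3
h_6 = 3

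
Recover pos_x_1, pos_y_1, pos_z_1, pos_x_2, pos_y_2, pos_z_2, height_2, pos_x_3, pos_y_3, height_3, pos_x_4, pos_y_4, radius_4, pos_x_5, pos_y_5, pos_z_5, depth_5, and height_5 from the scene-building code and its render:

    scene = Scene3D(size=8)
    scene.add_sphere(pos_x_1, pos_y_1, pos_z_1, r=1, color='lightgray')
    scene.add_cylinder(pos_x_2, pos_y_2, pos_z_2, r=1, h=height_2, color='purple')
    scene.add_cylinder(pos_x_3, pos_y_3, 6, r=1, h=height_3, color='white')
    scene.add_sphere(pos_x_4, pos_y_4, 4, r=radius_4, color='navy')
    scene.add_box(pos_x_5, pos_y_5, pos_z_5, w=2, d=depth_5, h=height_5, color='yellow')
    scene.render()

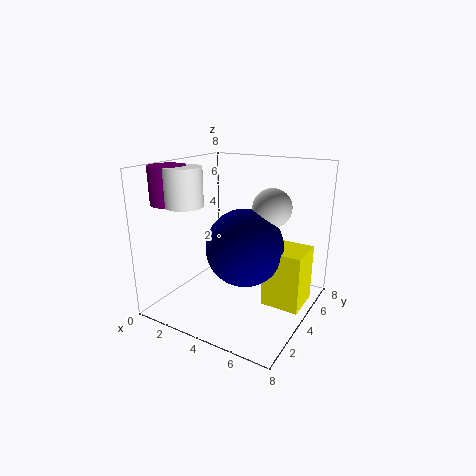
pos_x_1 = 6
pos_y_1 = 4
pos_z_1 = 6
pos_x_2 = 1
pos_y_2 = 2
pos_z_2 = 6
height_2 = 2
pos_x_3 = 2
pos_y_3 = 2
height_3 = 2
pos_x_4 = 5
pos_y_4 = 3
radius_4 = 2
pos_x_5 = 6
pos_y_5 = 3
pos_z_5 = 1
depth_5 = 2
height_5 = 3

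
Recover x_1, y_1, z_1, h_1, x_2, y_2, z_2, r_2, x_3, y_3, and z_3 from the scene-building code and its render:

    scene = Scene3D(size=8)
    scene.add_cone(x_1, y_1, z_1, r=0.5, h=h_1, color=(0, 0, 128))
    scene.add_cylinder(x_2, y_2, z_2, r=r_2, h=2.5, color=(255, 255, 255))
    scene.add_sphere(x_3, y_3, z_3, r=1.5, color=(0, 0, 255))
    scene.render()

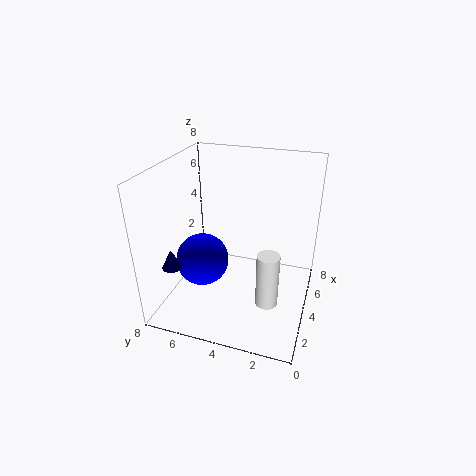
x_1 = 1
y_1 = 6.5
z_1 = 3.5
h_1 = 1
x_2 = 0.5
y_2 = 1.5
z_2 = 3
r_2 = 0.5
x_3 = 3.5
y_3 = 6
z_3 = 2.5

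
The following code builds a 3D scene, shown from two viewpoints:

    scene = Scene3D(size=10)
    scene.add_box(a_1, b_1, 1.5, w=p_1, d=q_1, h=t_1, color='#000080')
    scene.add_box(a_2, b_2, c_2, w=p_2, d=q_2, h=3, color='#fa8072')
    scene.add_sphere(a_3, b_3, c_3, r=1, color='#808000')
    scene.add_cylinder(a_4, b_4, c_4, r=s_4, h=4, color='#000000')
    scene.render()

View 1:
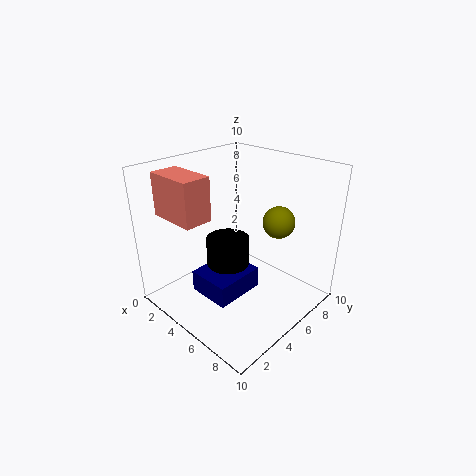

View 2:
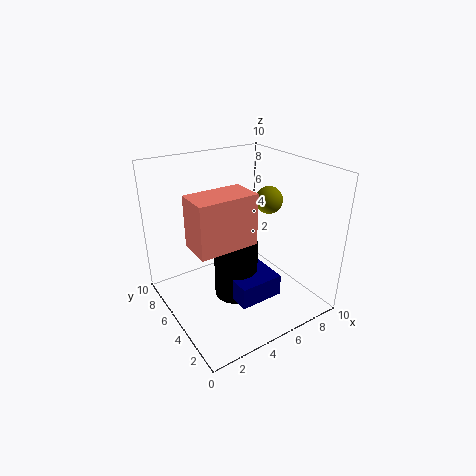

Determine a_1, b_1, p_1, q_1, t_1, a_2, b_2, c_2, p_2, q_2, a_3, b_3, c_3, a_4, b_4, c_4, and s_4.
a_1 = 3.5
b_1 = 2
p_1 = 3
q_1 = 3.5
t_1 = 1.5
a_2 = 0.5
b_2 = 1.5
c_2 = 6.5
p_2 = 3.5
q_2 = 2
a_3 = 8
b_3 = 5.5
c_3 = 7
a_4 = 4.5
b_4 = 4.5
c_4 = 1
s_4 = 1.5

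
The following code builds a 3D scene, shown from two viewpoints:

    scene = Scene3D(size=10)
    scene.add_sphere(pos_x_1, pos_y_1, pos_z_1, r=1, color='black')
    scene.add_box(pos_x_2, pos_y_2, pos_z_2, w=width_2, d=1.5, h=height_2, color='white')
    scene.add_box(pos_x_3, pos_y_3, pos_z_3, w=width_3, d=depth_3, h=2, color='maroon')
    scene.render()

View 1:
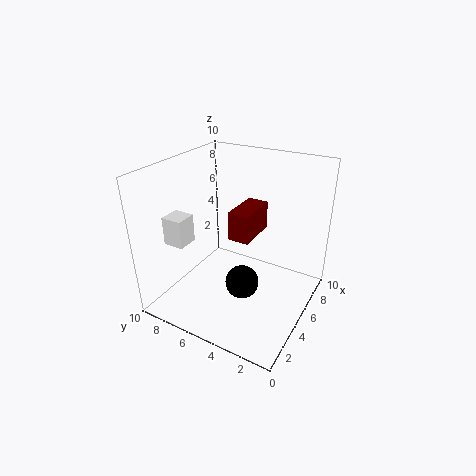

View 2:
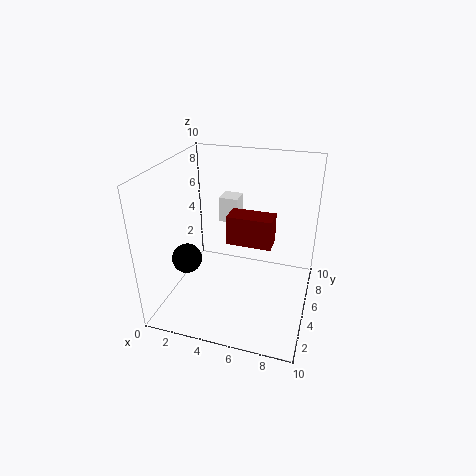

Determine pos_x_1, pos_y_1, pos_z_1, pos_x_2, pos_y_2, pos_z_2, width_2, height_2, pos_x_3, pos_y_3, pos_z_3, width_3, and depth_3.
pos_x_1 = 2; pos_y_1 = 3; pos_z_1 = 4; pos_x_2 = 2.5; pos_y_2 = 8; pos_z_2 = 4.5; width_2 = 1.5; height_2 = 2; pos_x_3 = 4.5; pos_y_3 = 4; pos_z_3 = 5; width_3 = 3; depth_3 = 1.5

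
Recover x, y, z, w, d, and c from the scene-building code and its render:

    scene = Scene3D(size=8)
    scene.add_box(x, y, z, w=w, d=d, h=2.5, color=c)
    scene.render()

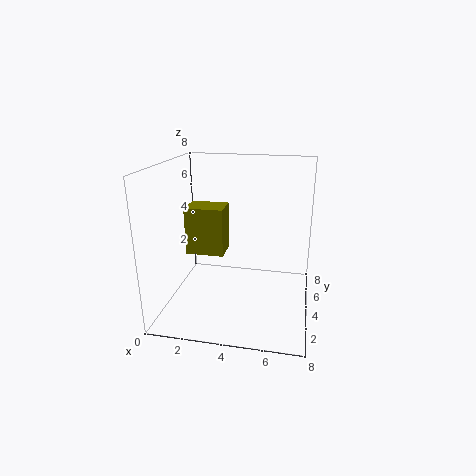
x = 1.5; y = 2.5; z = 3.5; w = 2; d = 1.5; c = 'olive'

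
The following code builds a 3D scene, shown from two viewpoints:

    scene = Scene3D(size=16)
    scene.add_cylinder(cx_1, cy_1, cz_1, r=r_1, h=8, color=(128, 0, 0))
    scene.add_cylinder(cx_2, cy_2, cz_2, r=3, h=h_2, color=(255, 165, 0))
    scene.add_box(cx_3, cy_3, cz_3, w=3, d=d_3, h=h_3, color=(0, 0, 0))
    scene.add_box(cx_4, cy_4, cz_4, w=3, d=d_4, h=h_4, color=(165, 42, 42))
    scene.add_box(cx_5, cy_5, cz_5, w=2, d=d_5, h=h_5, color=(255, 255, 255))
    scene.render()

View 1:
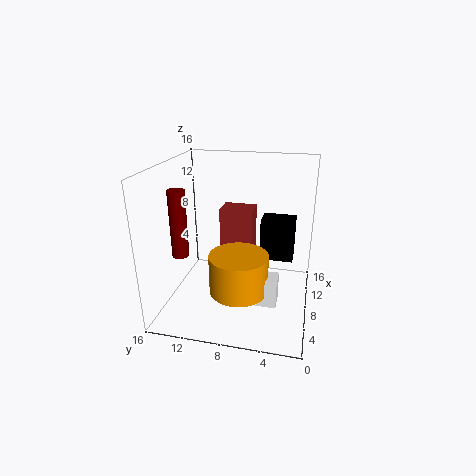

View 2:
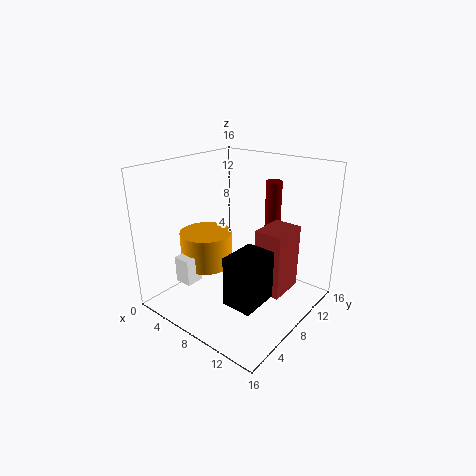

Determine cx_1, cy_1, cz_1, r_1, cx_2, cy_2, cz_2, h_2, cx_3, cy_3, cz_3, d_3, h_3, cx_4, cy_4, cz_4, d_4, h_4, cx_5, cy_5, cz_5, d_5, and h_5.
cx_1 = 8; cy_1 = 15; cz_1 = 5; r_1 = 1; cx_2 = 4; cy_2 = 7; cz_2 = 4; h_2 = 4; cx_3 = 11; cy_3 = 2; cz_3 = 4; d_3 = 4; h_3 = 5; cx_4 = 11; cy_4 = 7; cz_4 = 3; d_4 = 4; h_4 = 7; cx_5 = 3; cy_5 = 3; cz_5 = 3; d_5 = 2; h_5 = 3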